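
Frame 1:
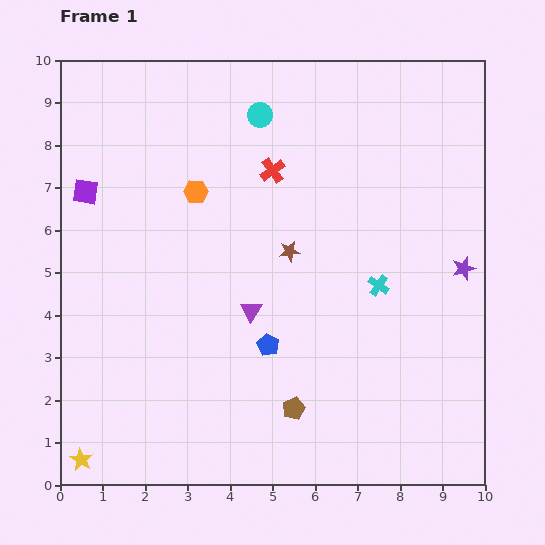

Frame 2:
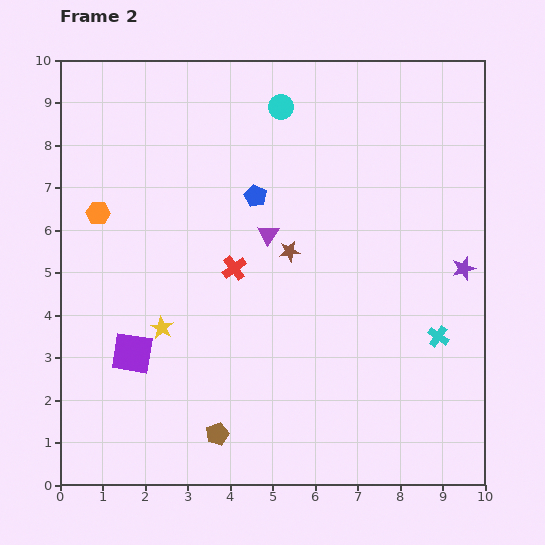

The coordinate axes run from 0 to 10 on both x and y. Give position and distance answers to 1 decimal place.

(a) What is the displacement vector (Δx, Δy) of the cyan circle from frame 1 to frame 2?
(0.5, 0.2)

The cyan circle was at (4.7, 8.7) in frame 1 and (5.2, 8.9) in frame 2.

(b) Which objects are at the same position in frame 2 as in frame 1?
the brown star, the purple star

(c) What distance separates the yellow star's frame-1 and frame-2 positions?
3.6

The yellow star moved from (0.5, 0.6) to (2.4, 3.7), a distance of √(1.9² + 3.1²) ≈ 3.6.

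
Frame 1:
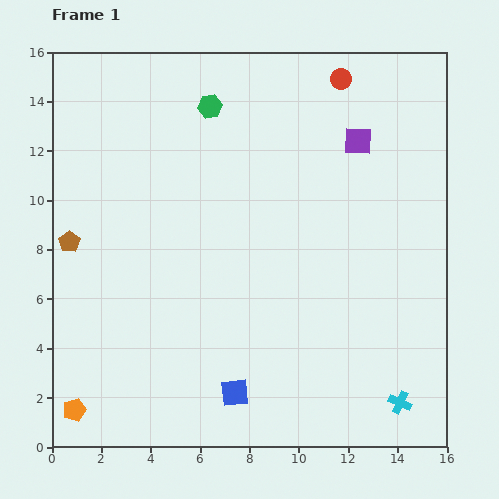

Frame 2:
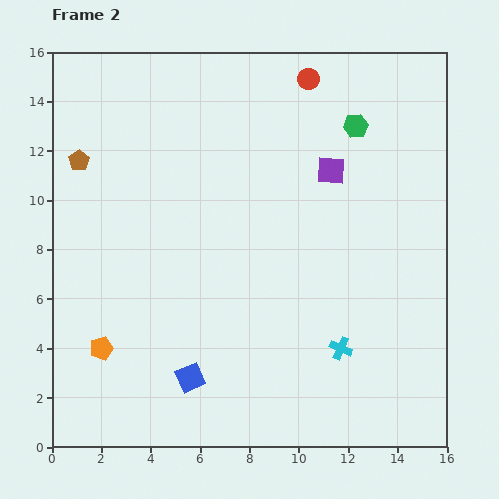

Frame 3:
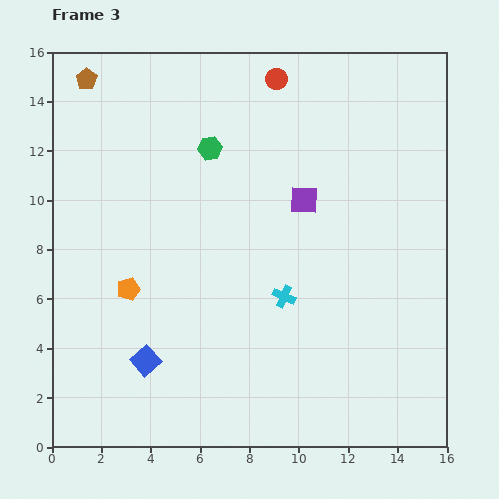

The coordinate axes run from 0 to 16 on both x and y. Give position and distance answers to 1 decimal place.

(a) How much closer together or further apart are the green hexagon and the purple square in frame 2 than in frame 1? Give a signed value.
-4.1

Distance in frame 1: 6.2. Distance in frame 2: 2.1.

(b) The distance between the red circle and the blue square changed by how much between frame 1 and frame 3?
-0.8

Distance in frame 1: 13.4. Distance in frame 3: 12.6.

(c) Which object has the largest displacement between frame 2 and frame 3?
the green hexagon

(moved 6.0; next 3.3)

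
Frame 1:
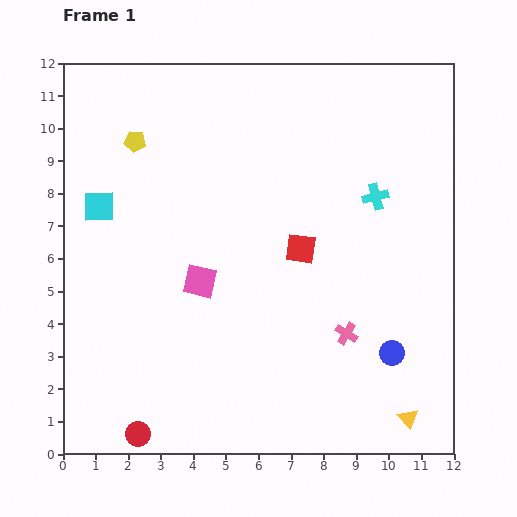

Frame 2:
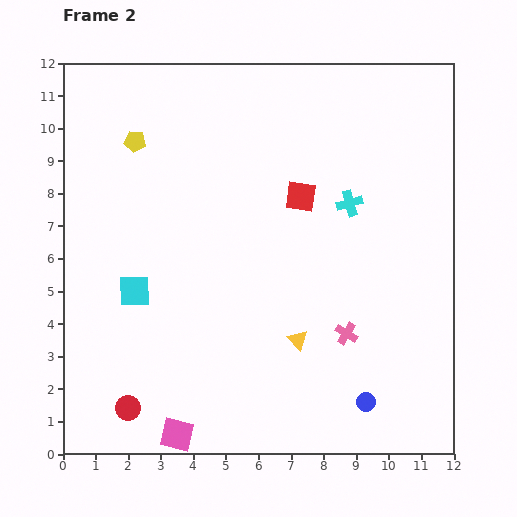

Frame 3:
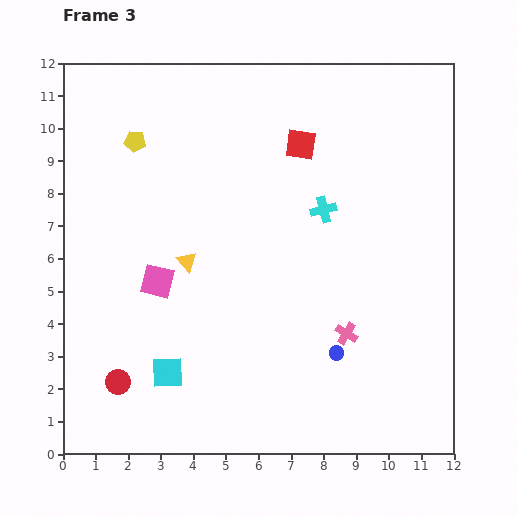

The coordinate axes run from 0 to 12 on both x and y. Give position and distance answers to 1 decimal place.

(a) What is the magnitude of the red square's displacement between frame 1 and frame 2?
1.6

The red square moved from (7.3, 6.3) to (7.3, 7.9), a distance of √(0.0² + 1.6²) ≈ 1.6.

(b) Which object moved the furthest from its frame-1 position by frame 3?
the yellow triangle

(moved 8.3; next 5.5)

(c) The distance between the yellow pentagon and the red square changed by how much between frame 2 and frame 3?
-0.3

Distance in frame 2: 5.4. Distance in frame 3: 5.1.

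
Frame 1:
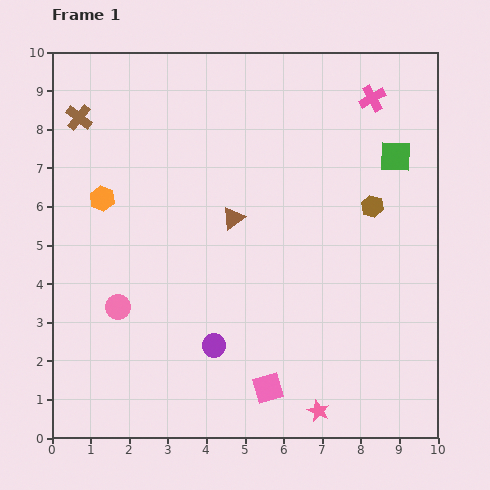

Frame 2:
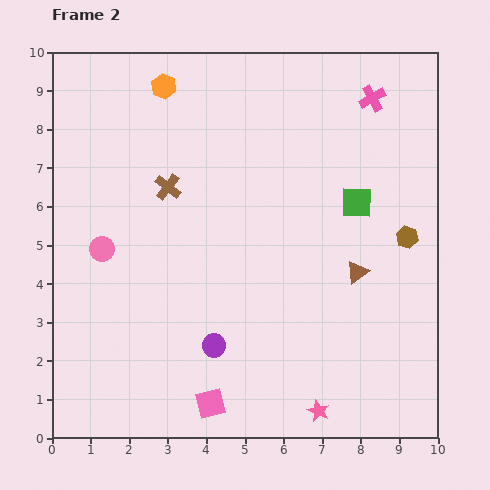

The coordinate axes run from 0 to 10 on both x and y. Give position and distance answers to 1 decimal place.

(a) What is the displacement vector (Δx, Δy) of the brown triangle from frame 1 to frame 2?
(3.2, -1.4)

The brown triangle was at (4.7, 5.7) in frame 1 and (7.9, 4.3) in frame 2.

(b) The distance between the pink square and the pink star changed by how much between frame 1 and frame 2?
+1.4

Distance in frame 1: 1.4. Distance in frame 2: 2.8.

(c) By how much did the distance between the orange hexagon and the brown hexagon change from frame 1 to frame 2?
+0.4

Distance in frame 1: 7.0. Distance in frame 2: 7.4.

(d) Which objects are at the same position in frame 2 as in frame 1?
the purple circle, the pink cross, the pink star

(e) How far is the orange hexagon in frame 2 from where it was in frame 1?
3.3

The orange hexagon moved from (1.3, 6.2) to (2.9, 9.1), a distance of √(1.6² + 2.9²) ≈ 3.3.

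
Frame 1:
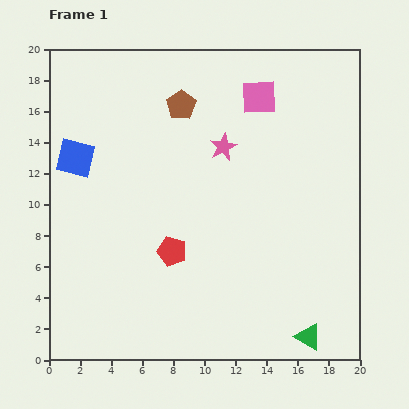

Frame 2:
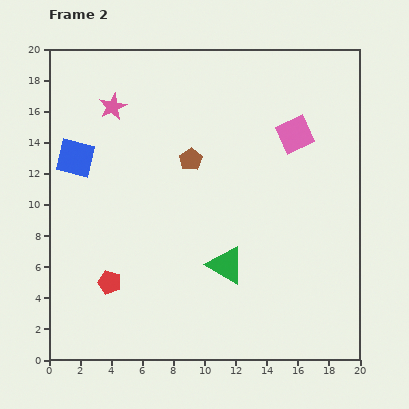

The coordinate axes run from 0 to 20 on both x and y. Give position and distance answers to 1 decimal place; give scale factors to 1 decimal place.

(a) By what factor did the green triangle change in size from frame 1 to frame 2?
1.4×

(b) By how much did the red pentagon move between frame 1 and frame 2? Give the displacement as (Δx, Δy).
(-4.0, -2.0)

The red pentagon was at (7.9, 7.0) in frame 1 and (3.9, 5.0) in frame 2.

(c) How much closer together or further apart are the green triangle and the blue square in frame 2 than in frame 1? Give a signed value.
-7.0

Distance in frame 1: 18.9. Distance in frame 2: 11.9.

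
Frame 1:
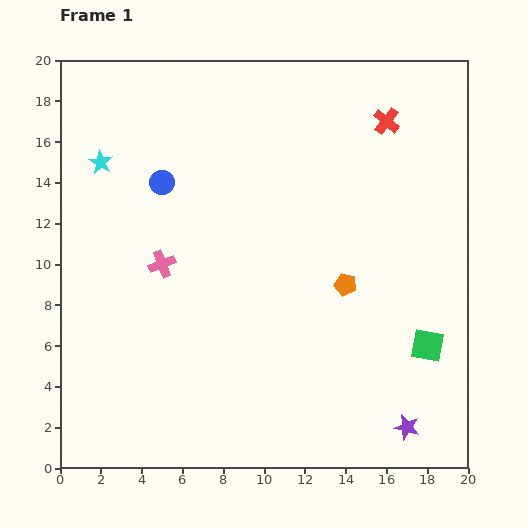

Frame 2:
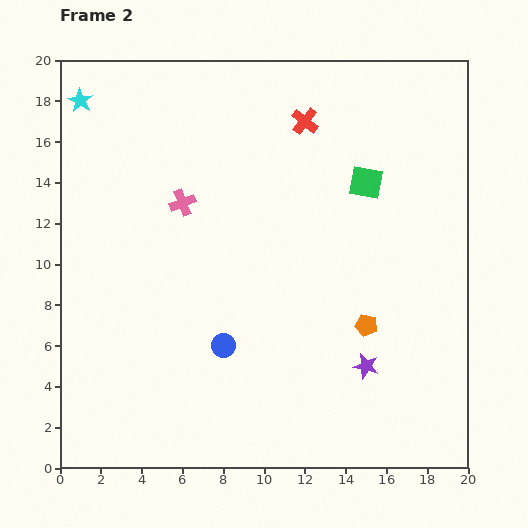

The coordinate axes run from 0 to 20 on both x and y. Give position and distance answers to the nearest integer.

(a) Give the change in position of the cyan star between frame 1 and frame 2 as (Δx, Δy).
(-1, 3)

The cyan star was at (2, 15) in frame 1 and (1, 18) in frame 2.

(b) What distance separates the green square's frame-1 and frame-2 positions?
9

The green square moved from (18, 6) to (15, 14), a distance of √(3² + 8²) ≈ 9.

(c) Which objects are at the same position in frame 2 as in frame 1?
none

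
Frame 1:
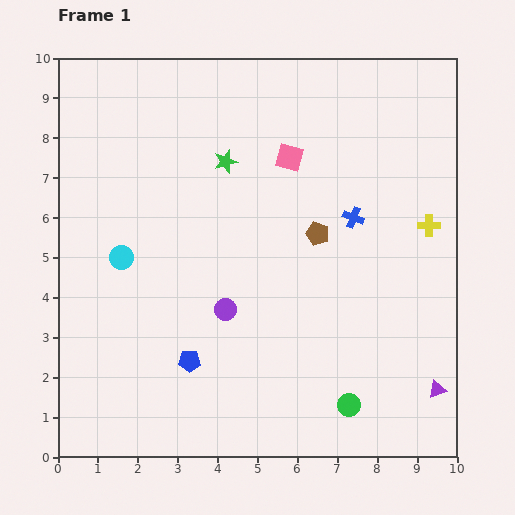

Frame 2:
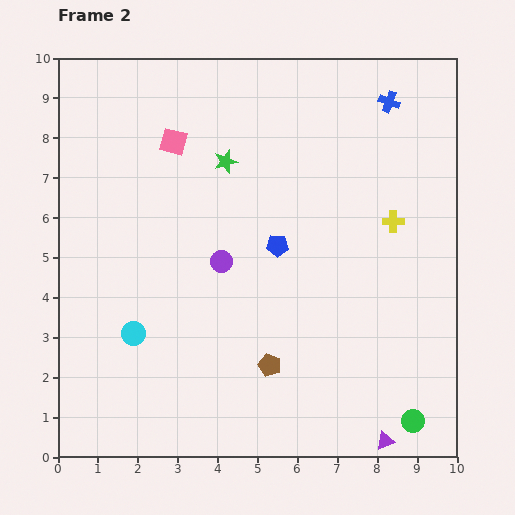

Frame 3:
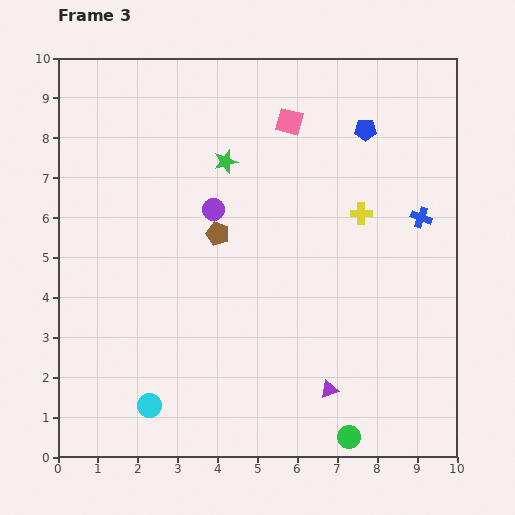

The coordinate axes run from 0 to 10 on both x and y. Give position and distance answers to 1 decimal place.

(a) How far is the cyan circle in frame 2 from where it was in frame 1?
1.9

The cyan circle moved from (1.6, 5.0) to (1.9, 3.1), a distance of √(0.3² + 1.9²) ≈ 1.9.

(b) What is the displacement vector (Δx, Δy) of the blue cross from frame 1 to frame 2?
(0.9, 2.9)

The blue cross was at (7.4, 6.0) in frame 1 and (8.3, 8.9) in frame 2.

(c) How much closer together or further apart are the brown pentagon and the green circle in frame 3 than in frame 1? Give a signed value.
+1.7

Distance in frame 1: 4.4. Distance in frame 3: 6.1.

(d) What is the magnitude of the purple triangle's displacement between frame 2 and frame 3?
1.9

The purple triangle moved from (8.2, 0.4) to (6.8, 1.7), a distance of √(1.4² + 1.3²) ≈ 1.9.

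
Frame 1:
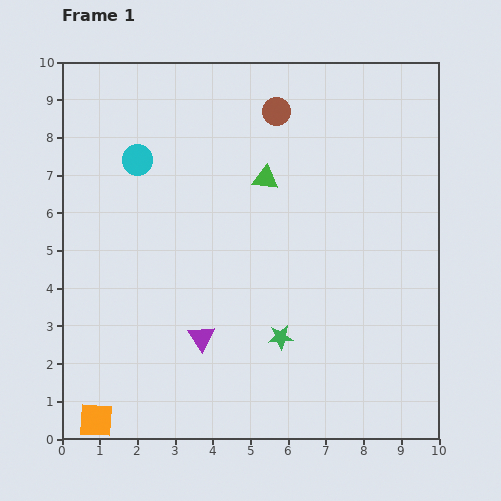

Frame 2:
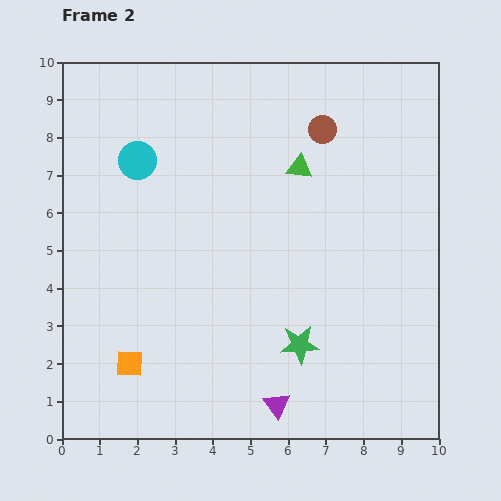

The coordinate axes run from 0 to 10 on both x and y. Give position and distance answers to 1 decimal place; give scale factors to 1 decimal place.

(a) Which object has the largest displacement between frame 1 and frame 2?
the purple triangle

(moved 2.7; next 1.7)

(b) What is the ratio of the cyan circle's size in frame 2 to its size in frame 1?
1.3×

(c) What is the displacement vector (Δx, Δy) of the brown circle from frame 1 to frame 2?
(1.2, -0.5)

The brown circle was at (5.7, 8.7) in frame 1 and (6.9, 8.2) in frame 2.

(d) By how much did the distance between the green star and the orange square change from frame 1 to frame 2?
-0.9

Distance in frame 1: 5.4. Distance in frame 2: 4.5.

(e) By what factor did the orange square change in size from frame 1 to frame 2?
0.8×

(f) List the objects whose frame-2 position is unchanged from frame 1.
the cyan circle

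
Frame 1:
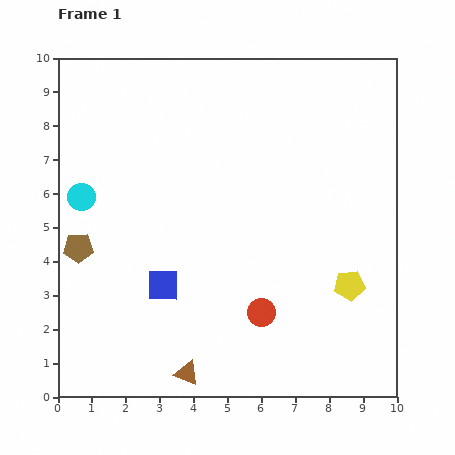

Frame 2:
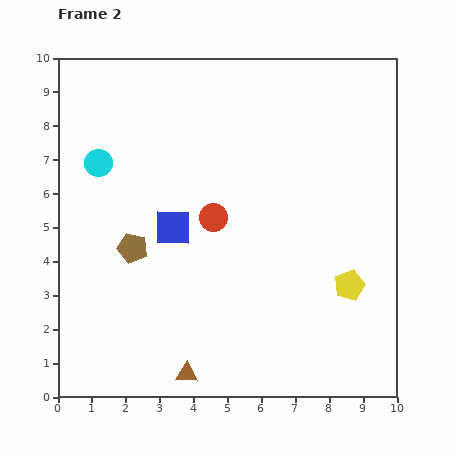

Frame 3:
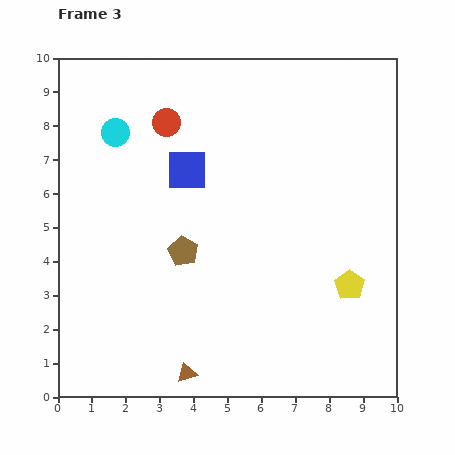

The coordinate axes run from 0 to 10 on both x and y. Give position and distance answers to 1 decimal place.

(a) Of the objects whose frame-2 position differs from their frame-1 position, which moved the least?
the cyan circle

(moved 1.1)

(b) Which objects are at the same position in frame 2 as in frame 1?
the yellow pentagon, the brown triangle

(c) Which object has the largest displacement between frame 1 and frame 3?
the red circle

(moved 6.3; next 3.5)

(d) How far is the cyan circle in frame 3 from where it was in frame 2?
1.0

The cyan circle moved from (1.2, 6.9) to (1.7, 7.8), a distance of √(0.5² + 0.9²) ≈ 1.0.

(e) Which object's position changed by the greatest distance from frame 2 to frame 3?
the red circle

(moved 3.1; next 1.7)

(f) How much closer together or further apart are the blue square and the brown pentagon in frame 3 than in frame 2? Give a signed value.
+1.1

Distance in frame 2: 1.3. Distance in frame 3: 2.4.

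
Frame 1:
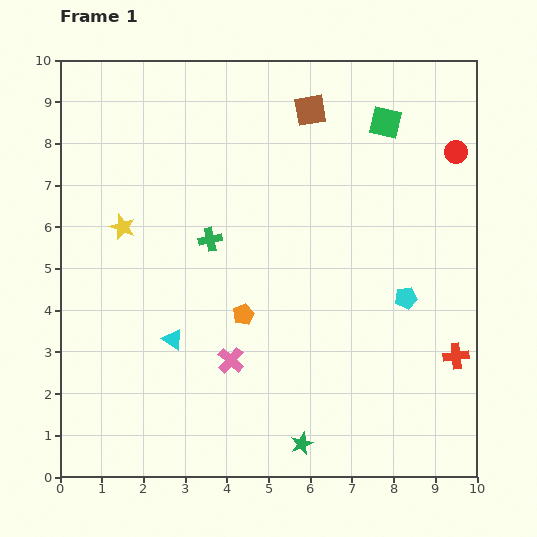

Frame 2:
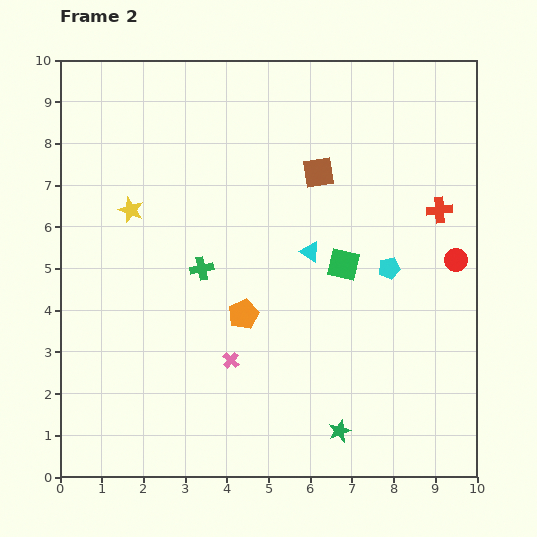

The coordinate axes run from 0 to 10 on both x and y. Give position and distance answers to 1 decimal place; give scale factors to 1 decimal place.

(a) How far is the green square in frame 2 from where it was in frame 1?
3.5

The green square moved from (7.8, 8.5) to (6.8, 5.1), a distance of √(1.0² + 3.4²) ≈ 3.5.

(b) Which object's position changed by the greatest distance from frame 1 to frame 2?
the cyan triangle

(moved 3.9; next 3.5)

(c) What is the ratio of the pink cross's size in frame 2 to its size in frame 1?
0.6×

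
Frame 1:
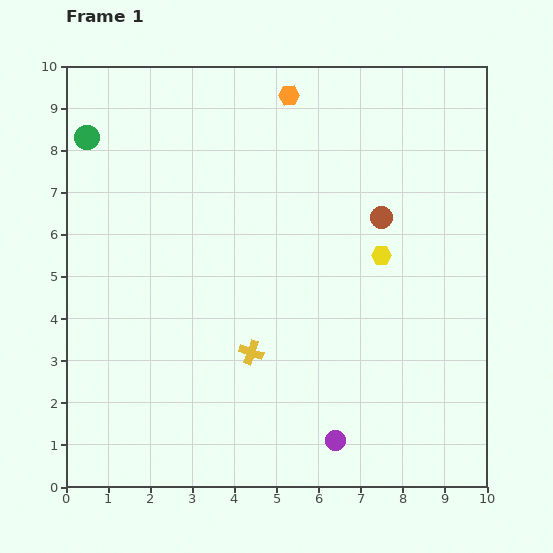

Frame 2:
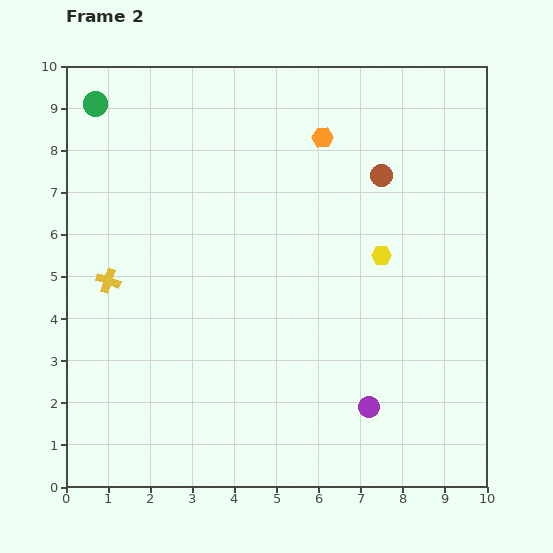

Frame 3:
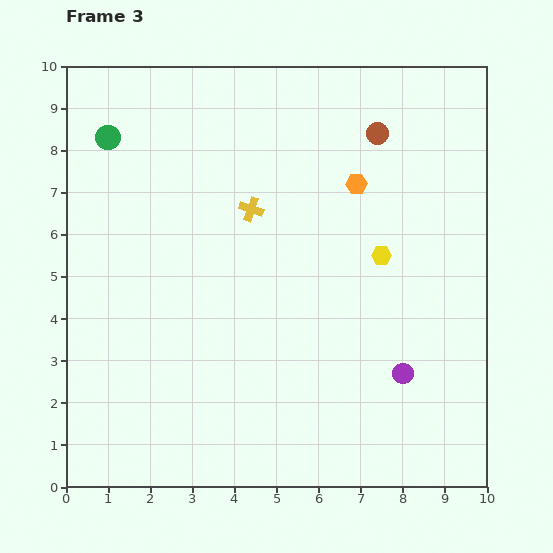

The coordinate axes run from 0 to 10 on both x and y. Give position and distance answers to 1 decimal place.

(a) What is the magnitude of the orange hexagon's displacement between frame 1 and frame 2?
1.3

The orange hexagon moved from (5.3, 9.3) to (6.1, 8.3), a distance of √(0.8² + 1.0²) ≈ 1.3.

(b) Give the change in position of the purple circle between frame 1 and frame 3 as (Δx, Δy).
(1.6, 1.6)

The purple circle was at (6.4, 1.1) in frame 1 and (8.0, 2.7) in frame 3.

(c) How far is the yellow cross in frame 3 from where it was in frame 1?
3.4

The yellow cross moved from (4.4, 3.2) to (4.4, 6.6), a distance of √(0.0² + 3.4²) ≈ 3.4.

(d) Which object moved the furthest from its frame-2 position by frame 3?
the yellow cross

(moved 3.8; next 1.4)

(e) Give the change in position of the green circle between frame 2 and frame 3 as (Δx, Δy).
(0.3, -0.8)

The green circle was at (0.7, 9.1) in frame 2 and (1.0, 8.3) in frame 3.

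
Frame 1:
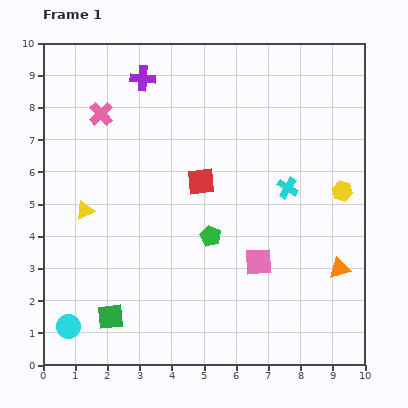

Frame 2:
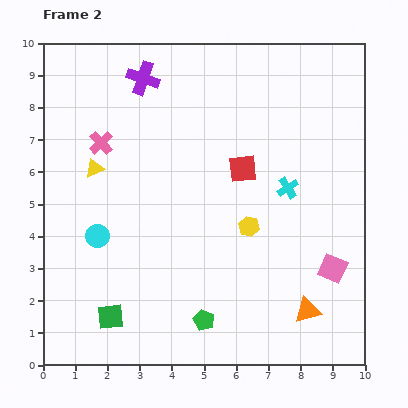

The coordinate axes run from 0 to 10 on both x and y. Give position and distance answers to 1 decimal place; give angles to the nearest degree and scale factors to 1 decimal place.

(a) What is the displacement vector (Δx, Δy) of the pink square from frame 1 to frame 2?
(2.3, -0.2)

The pink square was at (6.7, 3.2) in frame 1 and (9.0, 3.0) in frame 2.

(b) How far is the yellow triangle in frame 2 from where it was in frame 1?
1.3

The yellow triangle moved from (1.3, 4.8) to (1.6, 6.1), a distance of √(0.3² + 1.3²) ≈ 1.3.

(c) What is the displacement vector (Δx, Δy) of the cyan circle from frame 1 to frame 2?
(0.9, 2.8)

The cyan circle was at (0.8, 1.2) in frame 1 and (1.7, 4.0) in frame 2.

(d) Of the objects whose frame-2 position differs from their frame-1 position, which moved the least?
the pink cross

(moved 0.9)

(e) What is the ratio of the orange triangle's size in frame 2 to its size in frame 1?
1.3×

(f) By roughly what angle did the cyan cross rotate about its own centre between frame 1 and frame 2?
25° clockwise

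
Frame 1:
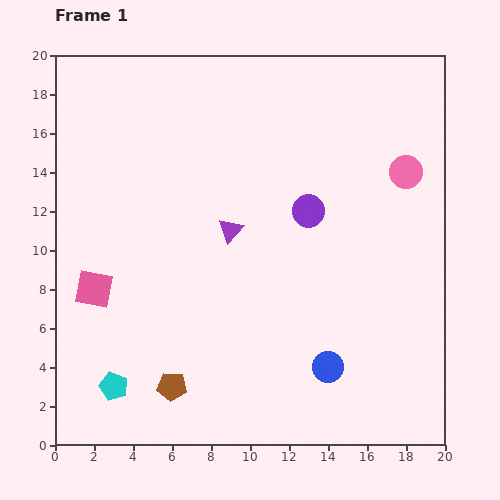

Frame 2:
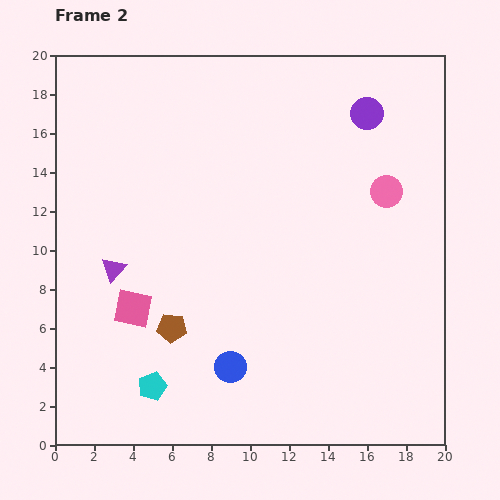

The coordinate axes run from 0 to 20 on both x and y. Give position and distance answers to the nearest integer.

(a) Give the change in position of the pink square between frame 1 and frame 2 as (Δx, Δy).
(2, -1)

The pink square was at (2, 8) in frame 1 and (4, 7) in frame 2.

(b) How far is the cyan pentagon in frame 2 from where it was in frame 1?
2

The cyan pentagon moved from (3, 3) to (5, 3), a distance of √(2² + 0²) ≈ 2.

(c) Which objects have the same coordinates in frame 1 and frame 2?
none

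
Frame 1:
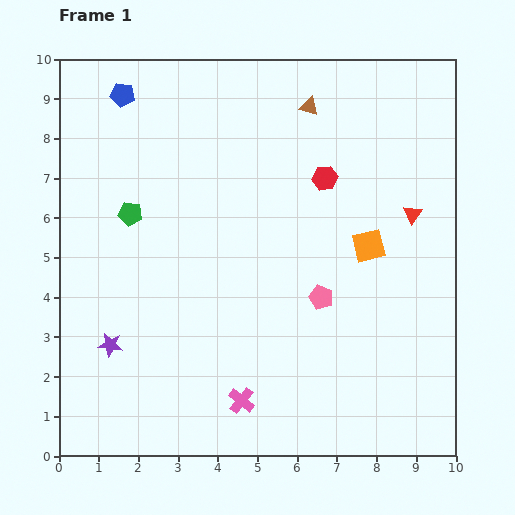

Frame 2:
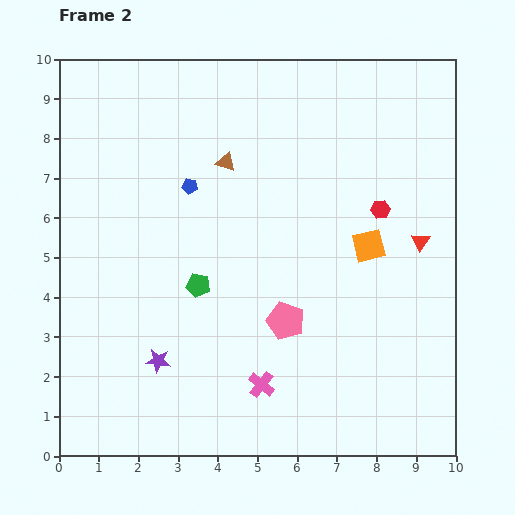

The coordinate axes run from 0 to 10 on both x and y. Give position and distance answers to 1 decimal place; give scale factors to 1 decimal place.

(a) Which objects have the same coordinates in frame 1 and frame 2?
the orange square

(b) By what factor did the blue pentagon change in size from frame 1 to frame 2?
0.6×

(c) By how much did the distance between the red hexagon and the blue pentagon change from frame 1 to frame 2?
-0.7

Distance in frame 1: 5.5. Distance in frame 2: 4.8.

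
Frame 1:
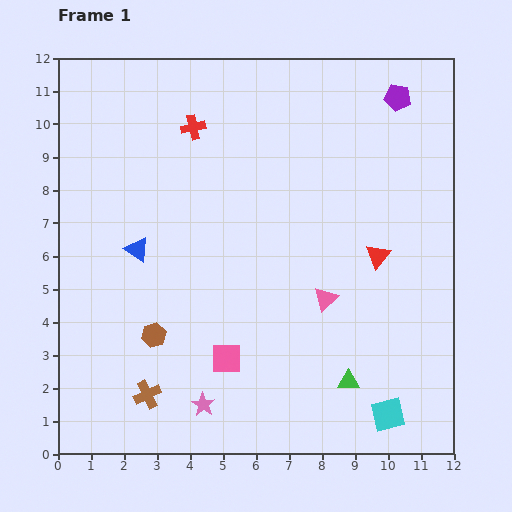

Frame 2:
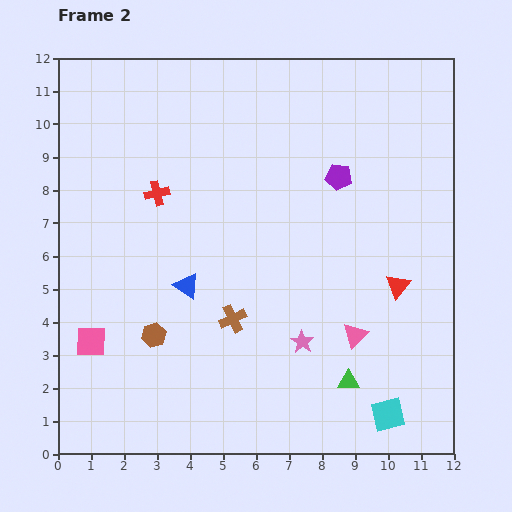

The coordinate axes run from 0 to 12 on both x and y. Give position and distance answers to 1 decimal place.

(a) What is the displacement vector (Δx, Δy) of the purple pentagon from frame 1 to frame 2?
(-1.8, -2.4)

The purple pentagon was at (10.3, 10.8) in frame 1 and (8.5, 8.4) in frame 2.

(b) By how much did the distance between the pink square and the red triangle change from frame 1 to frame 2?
+4.0

Distance in frame 1: 5.5. Distance in frame 2: 9.5.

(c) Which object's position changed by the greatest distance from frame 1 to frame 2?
the pink square

(moved 4.1; next 3.6)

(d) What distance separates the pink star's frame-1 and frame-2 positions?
3.6

The pink star moved from (4.4, 1.5) to (7.4, 3.4), a distance of √(3.0² + 1.9²) ≈ 3.6.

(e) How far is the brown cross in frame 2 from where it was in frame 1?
3.5

The brown cross moved from (2.7, 1.8) to (5.3, 4.1), a distance of √(2.6² + 2.3²) ≈ 3.5.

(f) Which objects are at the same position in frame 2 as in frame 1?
the brown hexagon, the cyan square, the green triangle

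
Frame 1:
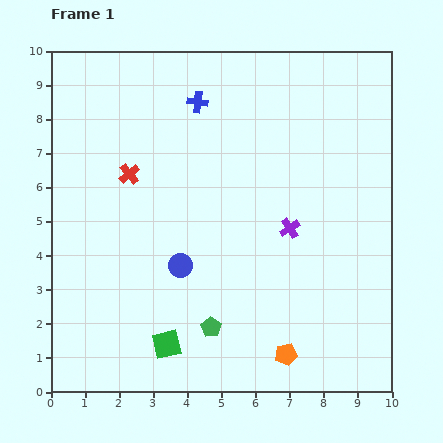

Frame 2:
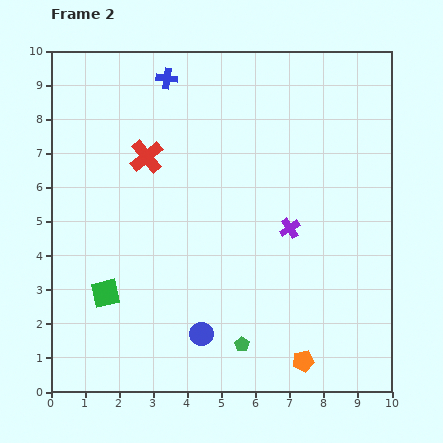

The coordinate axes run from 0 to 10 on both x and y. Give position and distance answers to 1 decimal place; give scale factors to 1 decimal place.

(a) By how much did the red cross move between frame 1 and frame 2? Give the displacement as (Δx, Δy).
(0.5, 0.5)

The red cross was at (2.3, 6.4) in frame 1 and (2.8, 6.9) in frame 2.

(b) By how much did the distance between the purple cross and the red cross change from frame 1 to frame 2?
-0.3

Distance in frame 1: 5.0. Distance in frame 2: 4.7.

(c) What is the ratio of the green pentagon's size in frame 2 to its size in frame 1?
0.7×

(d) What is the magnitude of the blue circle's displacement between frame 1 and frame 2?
2.1

The blue circle moved from (3.8, 3.7) to (4.4, 1.7), a distance of √(0.6² + 2.0²) ≈ 2.1.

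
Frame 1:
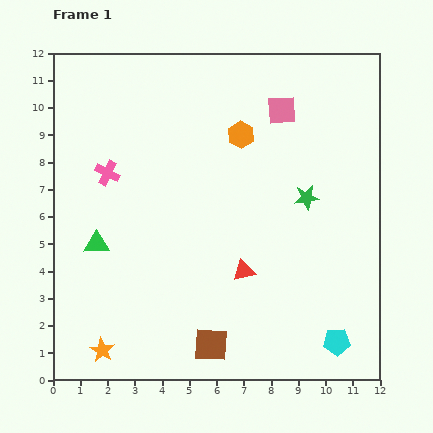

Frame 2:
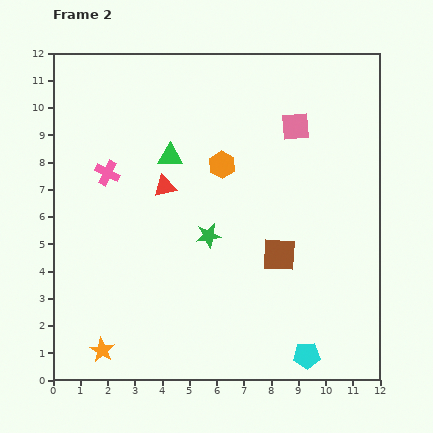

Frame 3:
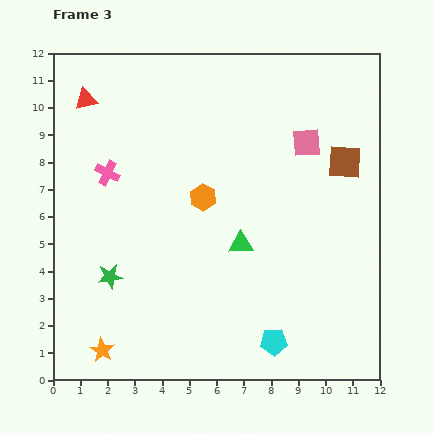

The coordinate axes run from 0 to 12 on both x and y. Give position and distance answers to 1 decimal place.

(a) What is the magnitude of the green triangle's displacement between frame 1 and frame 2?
4.2

The green triangle moved from (1.6, 5.0) to (4.3, 8.2), a distance of √(2.7² + 3.2²) ≈ 4.2.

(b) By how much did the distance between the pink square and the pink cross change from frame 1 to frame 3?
+0.6

Distance in frame 1: 6.8. Distance in frame 3: 7.4.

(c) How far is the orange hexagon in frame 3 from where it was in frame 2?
1.4

The orange hexagon moved from (6.2, 7.9) to (5.5, 6.7), a distance of √(0.7² + 1.2²) ≈ 1.4.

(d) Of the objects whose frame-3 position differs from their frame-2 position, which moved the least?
the pink square

(moved 0.7)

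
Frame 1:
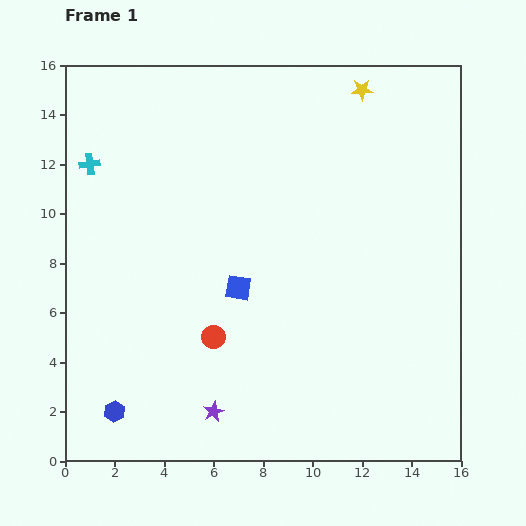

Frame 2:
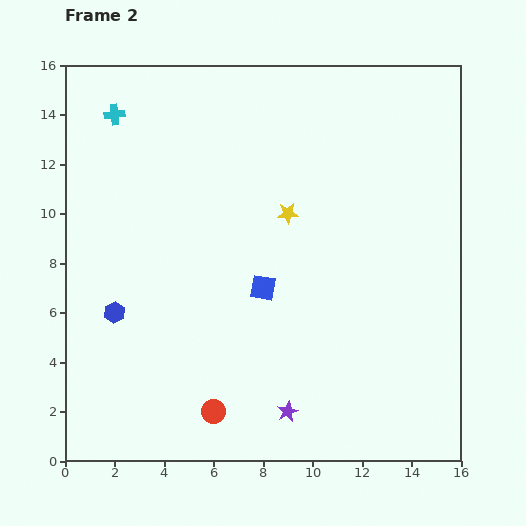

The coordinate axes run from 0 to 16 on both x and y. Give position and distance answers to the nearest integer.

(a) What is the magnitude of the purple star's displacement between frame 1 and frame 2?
3

The purple star moved from (6, 2) to (9, 2), a distance of √(3² + 0²) ≈ 3.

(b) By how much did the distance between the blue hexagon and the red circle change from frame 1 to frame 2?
+1

Distance in frame 1: 5. Distance in frame 2: 6.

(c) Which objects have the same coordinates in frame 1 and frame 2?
none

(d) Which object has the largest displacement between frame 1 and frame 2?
the yellow star

(moved 6; next 4)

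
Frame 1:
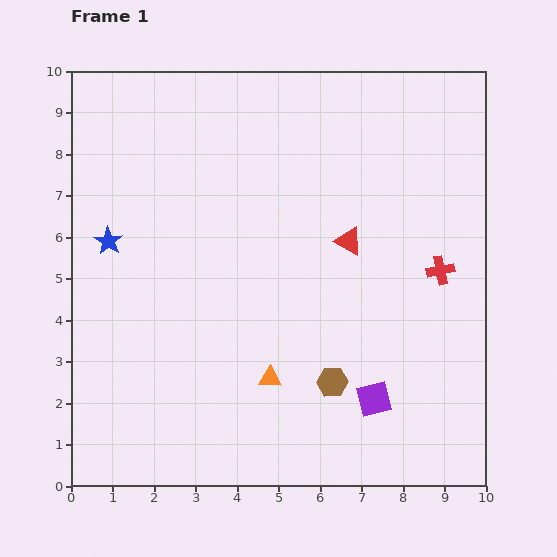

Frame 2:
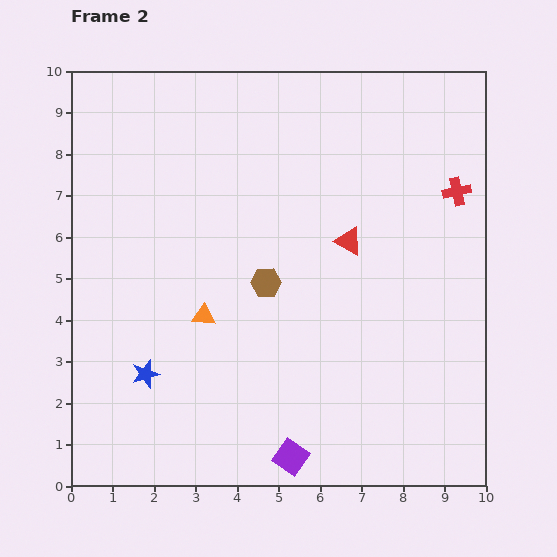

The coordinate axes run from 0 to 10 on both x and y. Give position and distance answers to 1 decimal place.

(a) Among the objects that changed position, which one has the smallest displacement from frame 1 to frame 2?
the red cross

(moved 1.9)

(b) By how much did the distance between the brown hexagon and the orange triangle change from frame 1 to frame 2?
+0.2

Distance in frame 1: 1.5. Distance in frame 2: 1.7.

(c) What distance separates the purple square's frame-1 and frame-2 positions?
2.4

The purple square moved from (7.3, 2.1) to (5.3, 0.7), a distance of √(2.0² + 1.4²) ≈ 2.4.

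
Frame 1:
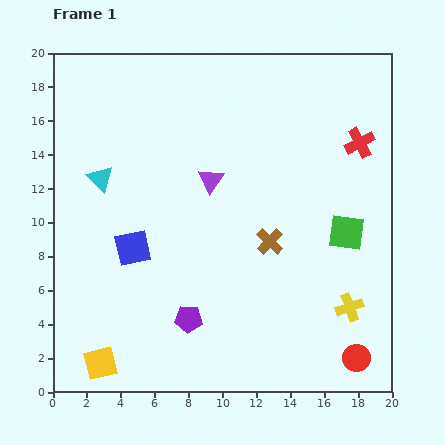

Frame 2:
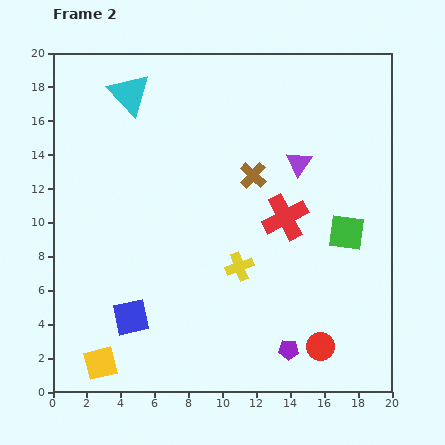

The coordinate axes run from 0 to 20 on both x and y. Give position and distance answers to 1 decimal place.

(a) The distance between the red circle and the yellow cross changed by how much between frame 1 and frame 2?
+3.7

Distance in frame 1: 3.0. Distance in frame 2: 6.7.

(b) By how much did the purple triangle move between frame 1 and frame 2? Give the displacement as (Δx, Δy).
(5.2, 1.0)

The purple triangle was at (9.3, 12.5) in frame 1 and (14.5, 13.5) in frame 2.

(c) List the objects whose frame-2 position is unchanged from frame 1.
the yellow square, the green square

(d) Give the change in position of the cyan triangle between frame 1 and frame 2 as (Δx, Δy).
(1.7, 5.0)

The cyan triangle was at (2.8, 12.6) in frame 1 and (4.5, 17.6) in frame 2.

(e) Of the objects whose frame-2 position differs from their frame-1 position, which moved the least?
the red circle

(moved 2.2)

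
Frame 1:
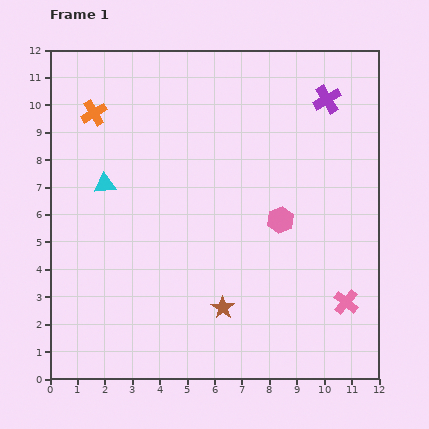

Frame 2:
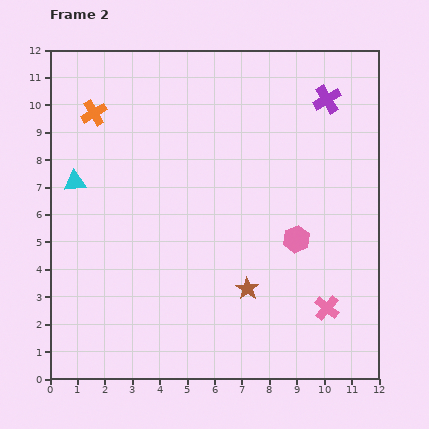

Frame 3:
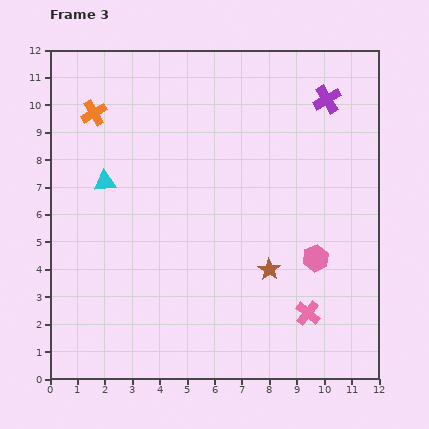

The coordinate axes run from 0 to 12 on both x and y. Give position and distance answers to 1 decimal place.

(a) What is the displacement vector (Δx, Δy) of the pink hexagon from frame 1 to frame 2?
(0.6, -0.7)

The pink hexagon was at (8.4, 5.8) in frame 1 and (9.0, 5.1) in frame 2.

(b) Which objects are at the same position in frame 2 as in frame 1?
the orange cross, the purple cross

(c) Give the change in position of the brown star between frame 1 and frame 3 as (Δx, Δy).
(1.7, 1.4)

The brown star was at (6.3, 2.6) in frame 1 and (8.0, 4.0) in frame 3.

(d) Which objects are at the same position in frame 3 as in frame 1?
the orange cross, the purple cross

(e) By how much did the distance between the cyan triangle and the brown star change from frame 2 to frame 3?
-0.6

Distance in frame 2: 7.4. Distance in frame 3: 6.8.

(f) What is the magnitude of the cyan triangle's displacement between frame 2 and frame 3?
1.1

The cyan triangle moved from (0.9, 7.2) to (2.0, 7.2), a distance of √(1.1² + 0.0²) ≈ 1.1.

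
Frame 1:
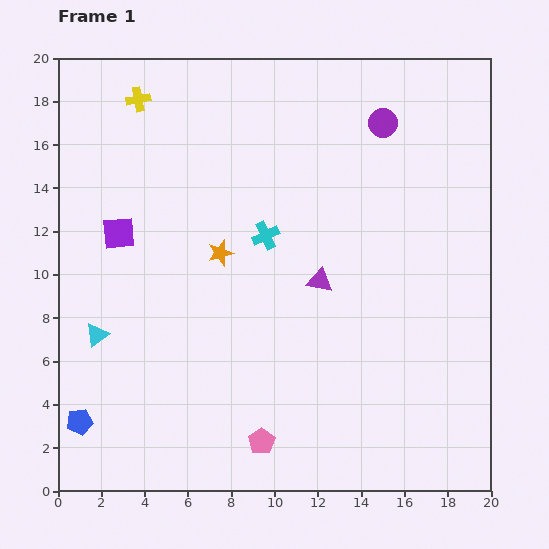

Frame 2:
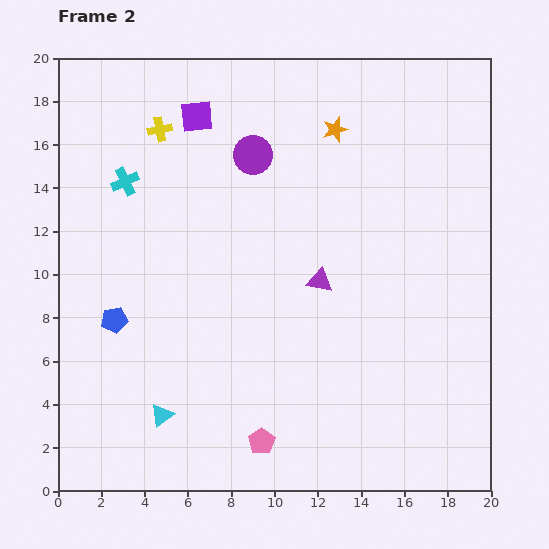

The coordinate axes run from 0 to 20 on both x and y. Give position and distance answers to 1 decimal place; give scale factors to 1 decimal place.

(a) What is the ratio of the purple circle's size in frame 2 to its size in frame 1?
1.4×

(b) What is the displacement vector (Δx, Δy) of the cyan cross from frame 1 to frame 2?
(-6.5, 2.5)

The cyan cross was at (9.6, 11.8) in frame 1 and (3.1, 14.3) in frame 2.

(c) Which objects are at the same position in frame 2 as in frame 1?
the purple triangle, the pink pentagon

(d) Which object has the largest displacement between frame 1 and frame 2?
the orange star

(moved 7.8; next 7.0)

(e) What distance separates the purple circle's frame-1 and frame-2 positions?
6.2

The purple circle moved from (15.0, 17.0) to (9.0, 15.5), a distance of √(6.0² + 1.5²) ≈ 6.2.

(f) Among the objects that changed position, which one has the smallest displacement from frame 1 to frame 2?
the yellow cross

(moved 1.7)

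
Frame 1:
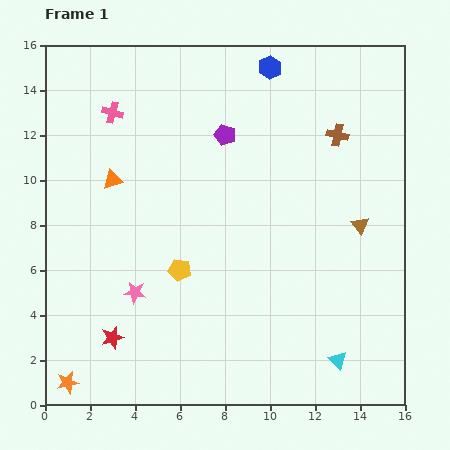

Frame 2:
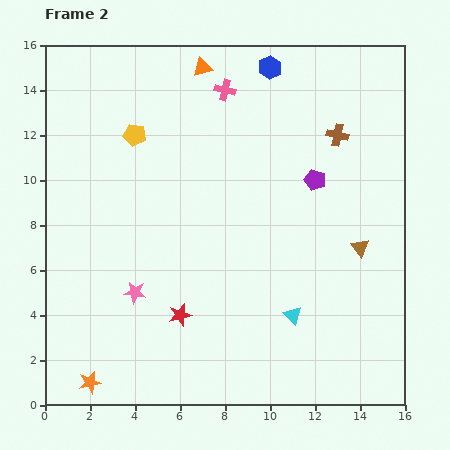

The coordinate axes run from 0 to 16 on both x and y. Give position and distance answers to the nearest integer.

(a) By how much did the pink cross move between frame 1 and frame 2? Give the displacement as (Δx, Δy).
(5, 1)

The pink cross was at (3, 13) in frame 1 and (8, 14) in frame 2.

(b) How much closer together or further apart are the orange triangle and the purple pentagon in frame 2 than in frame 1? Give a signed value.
+2

Distance in frame 1: 5. Distance in frame 2: 7.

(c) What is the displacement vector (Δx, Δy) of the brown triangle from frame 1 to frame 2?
(0, -1)

The brown triangle was at (14, 8) in frame 1 and (14, 7) in frame 2.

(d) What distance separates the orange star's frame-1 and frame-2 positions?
1

The orange star moved from (1, 1) to (2, 1), a distance of √(1² + 0²) ≈ 1.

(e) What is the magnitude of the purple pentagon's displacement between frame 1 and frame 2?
4

The purple pentagon moved from (8, 12) to (12, 10), a distance of √(4² + 2²) ≈ 4.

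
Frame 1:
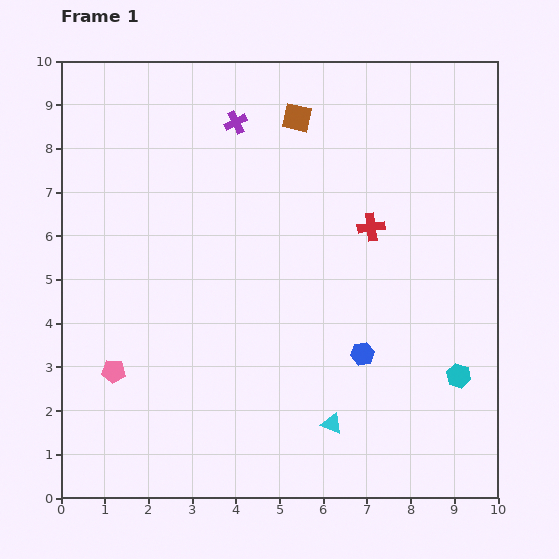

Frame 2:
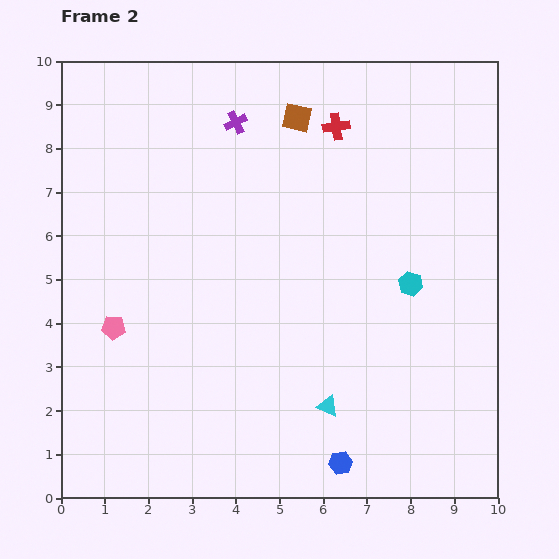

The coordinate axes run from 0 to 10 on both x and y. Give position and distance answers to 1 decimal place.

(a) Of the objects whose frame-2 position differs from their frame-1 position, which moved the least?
the cyan triangle

(moved 0.4)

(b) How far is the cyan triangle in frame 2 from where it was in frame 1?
0.4

The cyan triangle moved from (6.2, 1.7) to (6.1, 2.1), a distance of √(0.1² + 0.4²) ≈ 0.4.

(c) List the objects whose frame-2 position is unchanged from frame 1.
the purple cross, the brown square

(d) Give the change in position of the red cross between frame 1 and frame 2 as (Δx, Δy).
(-0.8, 2.3)

The red cross was at (7.1, 6.2) in frame 1 and (6.3, 8.5) in frame 2.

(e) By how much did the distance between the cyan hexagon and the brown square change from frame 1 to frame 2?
-2.4

Distance in frame 1: 7.0. Distance in frame 2: 4.6.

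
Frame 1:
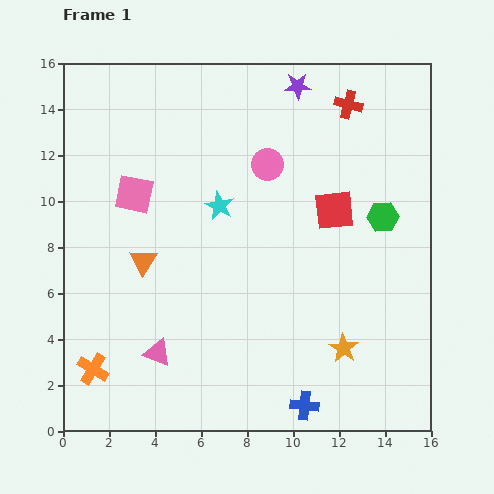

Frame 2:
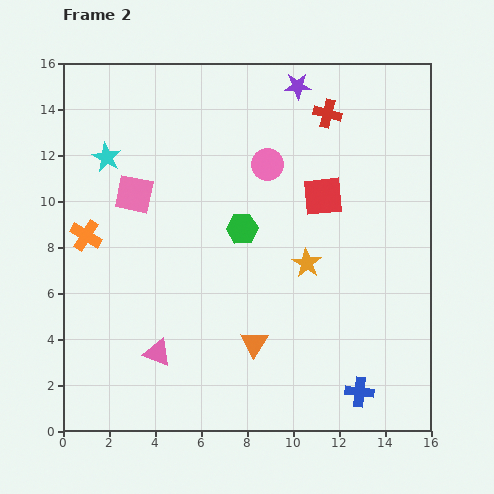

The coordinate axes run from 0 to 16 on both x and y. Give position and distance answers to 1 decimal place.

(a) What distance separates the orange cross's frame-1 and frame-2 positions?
5.8

The orange cross moved from (1.3, 2.7) to (1.0, 8.5), a distance of √(0.3² + 5.8²) ≈ 5.8.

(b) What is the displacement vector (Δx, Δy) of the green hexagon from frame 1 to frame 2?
(-6.1, -0.5)

The green hexagon was at (13.9, 9.3) in frame 1 and (7.8, 8.8) in frame 2.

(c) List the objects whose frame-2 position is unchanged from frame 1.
the pink circle, the purple star, the pink square, the pink triangle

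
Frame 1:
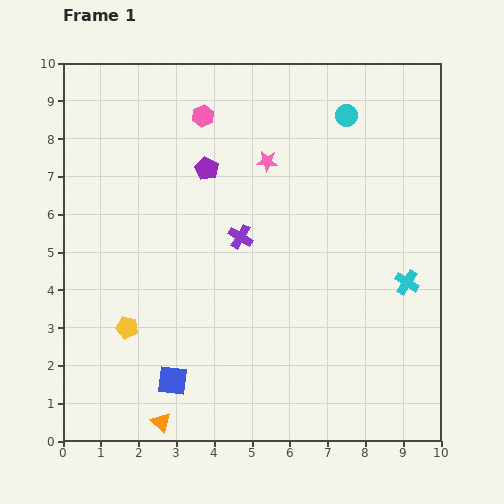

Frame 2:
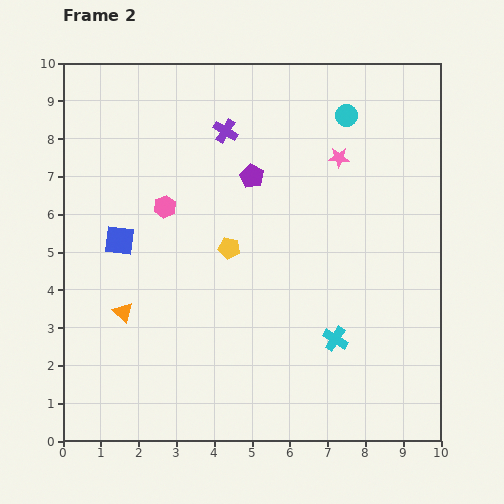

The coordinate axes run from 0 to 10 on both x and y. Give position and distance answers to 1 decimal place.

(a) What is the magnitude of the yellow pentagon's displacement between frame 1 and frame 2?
3.4

The yellow pentagon moved from (1.7, 3.0) to (4.4, 5.1), a distance of √(2.7² + 2.1²) ≈ 3.4.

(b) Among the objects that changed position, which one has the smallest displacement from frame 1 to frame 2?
the purple pentagon

(moved 1.2)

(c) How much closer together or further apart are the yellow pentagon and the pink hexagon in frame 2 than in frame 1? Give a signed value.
-3.9

Distance in frame 1: 5.9. Distance in frame 2: 2.0.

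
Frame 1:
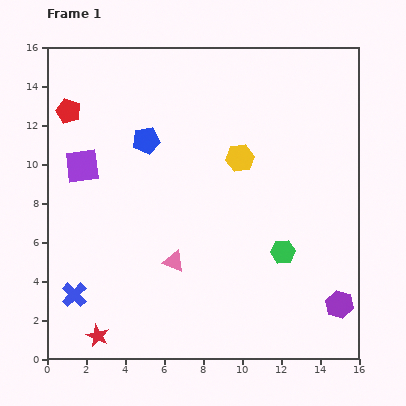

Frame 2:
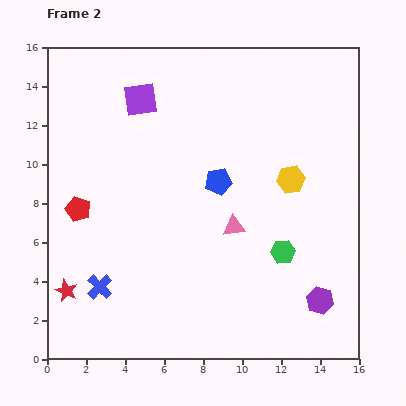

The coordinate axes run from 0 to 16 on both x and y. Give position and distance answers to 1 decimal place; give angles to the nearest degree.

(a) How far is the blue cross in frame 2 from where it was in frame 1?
1.4

The blue cross moved from (1.4, 3.3) to (2.7, 3.7), a distance of √(1.3² + 0.4²) ≈ 1.4.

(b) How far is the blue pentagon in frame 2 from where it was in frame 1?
4.3

The blue pentagon moved from (5.1, 11.2) to (8.8, 9.1), a distance of √(3.7² + 2.1²) ≈ 4.3.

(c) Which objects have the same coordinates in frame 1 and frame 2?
the green hexagon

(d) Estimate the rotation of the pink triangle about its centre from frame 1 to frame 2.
27° counter-clockwise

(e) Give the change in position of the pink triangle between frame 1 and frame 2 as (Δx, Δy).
(3.1, 1.8)

The pink triangle was at (6.5, 5.0) in frame 1 and (9.6, 6.8) in frame 2.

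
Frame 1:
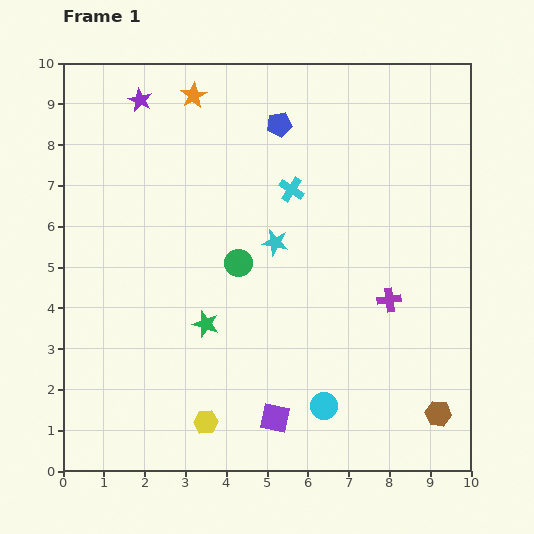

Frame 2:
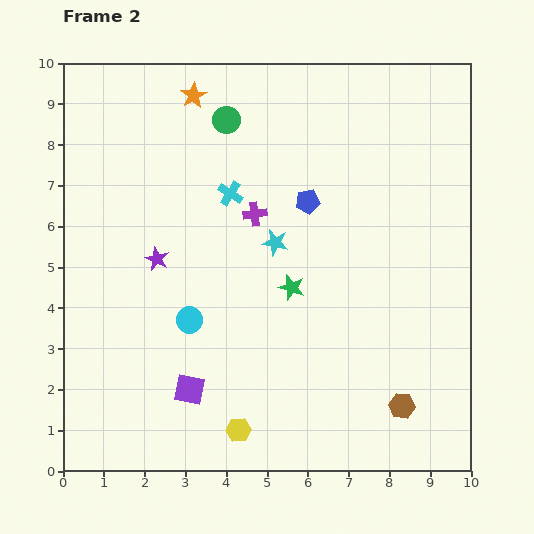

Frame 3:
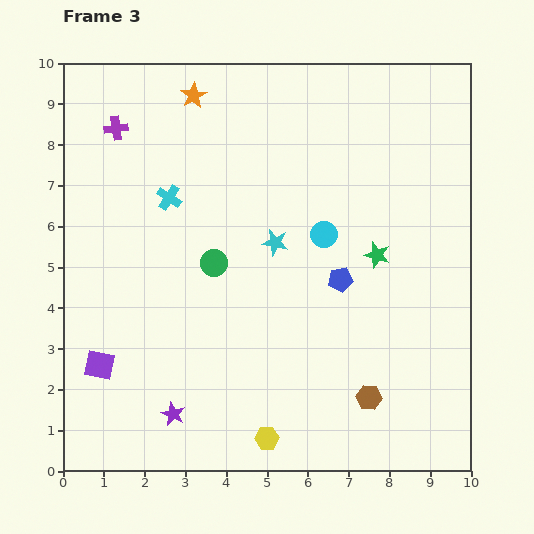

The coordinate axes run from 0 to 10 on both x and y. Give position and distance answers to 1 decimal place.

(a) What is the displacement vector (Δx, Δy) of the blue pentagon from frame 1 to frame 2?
(0.7, -1.9)

The blue pentagon was at (5.3, 8.5) in frame 1 and (6.0, 6.6) in frame 2.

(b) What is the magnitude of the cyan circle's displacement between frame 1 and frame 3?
4.2

The cyan circle moved from (6.4, 1.6) to (6.4, 5.8), a distance of √(0.0² + 4.2²) ≈ 4.2.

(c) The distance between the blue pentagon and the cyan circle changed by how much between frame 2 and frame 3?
-2.9

Distance in frame 2: 4.1. Distance in frame 3: 1.2.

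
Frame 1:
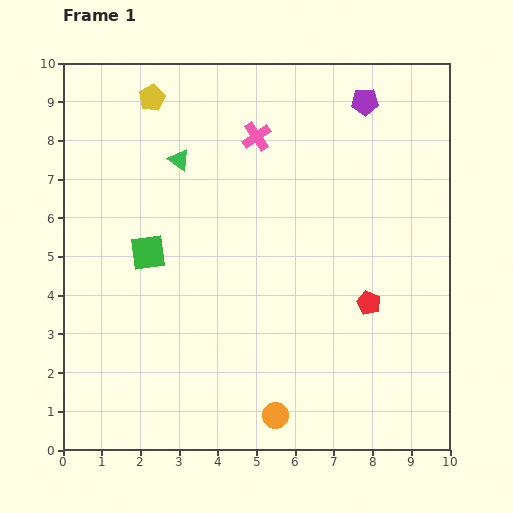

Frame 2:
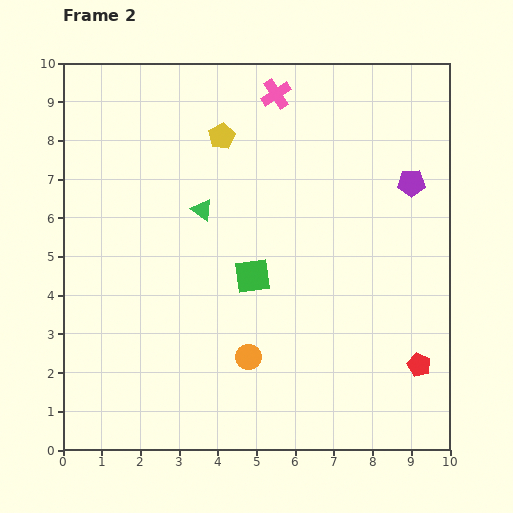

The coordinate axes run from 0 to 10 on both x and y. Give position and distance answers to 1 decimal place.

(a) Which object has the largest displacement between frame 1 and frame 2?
the green square

(moved 2.8; next 2.4)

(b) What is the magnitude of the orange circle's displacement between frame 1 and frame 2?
1.7

The orange circle moved from (5.5, 0.9) to (4.8, 2.4), a distance of √(0.7² + 1.5²) ≈ 1.7.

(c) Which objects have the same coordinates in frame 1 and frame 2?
none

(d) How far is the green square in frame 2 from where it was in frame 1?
2.8

The green square moved from (2.2, 5.1) to (4.9, 4.5), a distance of √(2.7² + 0.6²) ≈ 2.8.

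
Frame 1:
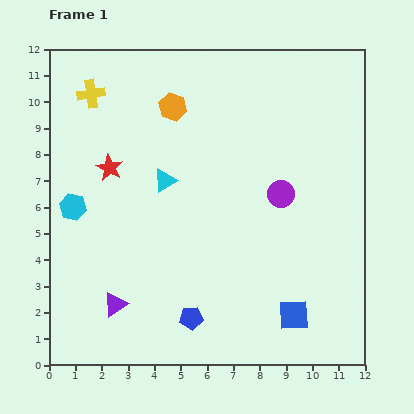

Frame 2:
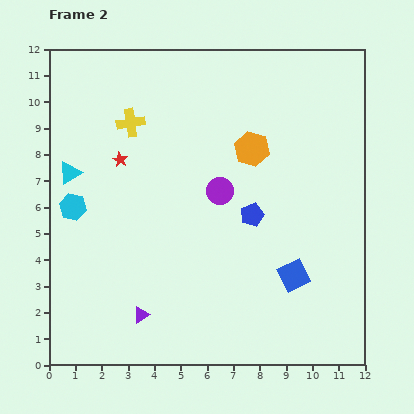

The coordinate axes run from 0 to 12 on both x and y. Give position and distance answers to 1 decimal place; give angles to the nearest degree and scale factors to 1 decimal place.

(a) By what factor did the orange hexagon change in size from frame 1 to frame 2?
1.3×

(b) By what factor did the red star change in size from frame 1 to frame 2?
0.6×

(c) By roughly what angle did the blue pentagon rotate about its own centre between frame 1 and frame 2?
16° counter-clockwise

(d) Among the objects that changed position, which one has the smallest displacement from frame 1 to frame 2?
the red star

(moved 0.5)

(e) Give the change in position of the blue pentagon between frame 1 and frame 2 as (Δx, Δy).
(2.3, 3.9)

The blue pentagon was at (5.4, 1.8) in frame 1 and (7.7, 5.7) in frame 2.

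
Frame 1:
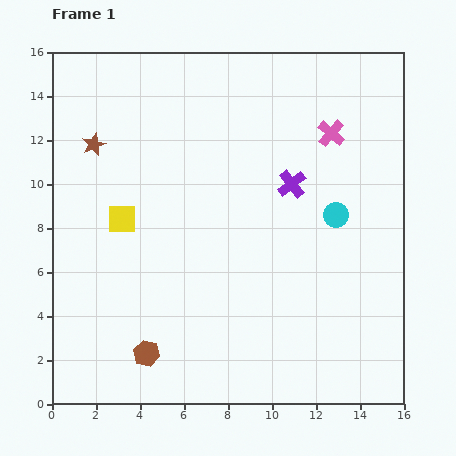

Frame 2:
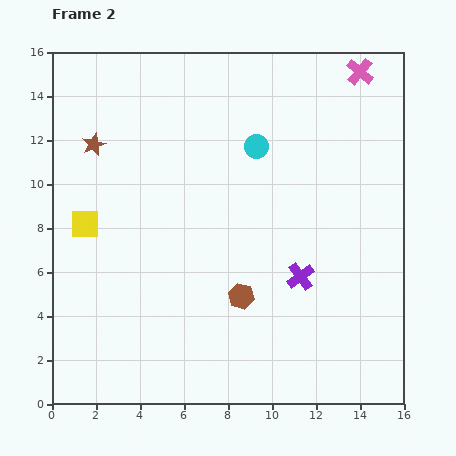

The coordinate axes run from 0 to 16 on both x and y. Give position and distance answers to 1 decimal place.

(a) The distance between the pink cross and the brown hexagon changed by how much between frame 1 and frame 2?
-1.6

Distance in frame 1: 13.1. Distance in frame 2: 11.5.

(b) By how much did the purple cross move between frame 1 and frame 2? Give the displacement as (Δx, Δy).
(0.4, -4.2)

The purple cross was at (10.9, 10.0) in frame 1 and (11.3, 5.8) in frame 2.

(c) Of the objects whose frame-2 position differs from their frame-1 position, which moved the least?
the yellow square

(moved 1.7)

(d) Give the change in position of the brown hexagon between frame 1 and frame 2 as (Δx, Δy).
(4.3, 2.6)

The brown hexagon was at (4.3, 2.3) in frame 1 and (8.6, 4.9) in frame 2.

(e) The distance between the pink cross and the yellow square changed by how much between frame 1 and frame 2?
+4.0

Distance in frame 1: 10.3. Distance in frame 2: 14.3.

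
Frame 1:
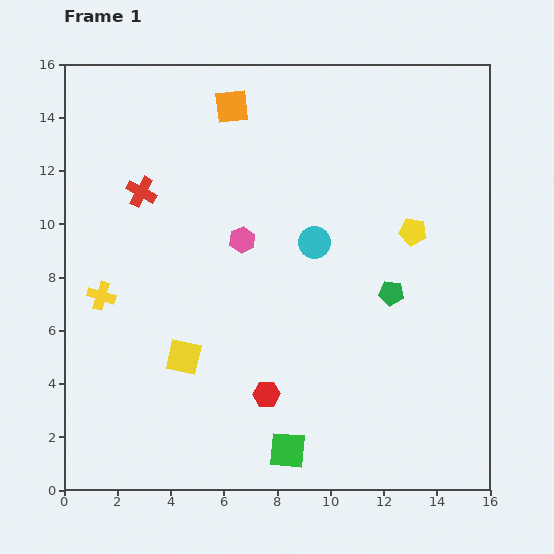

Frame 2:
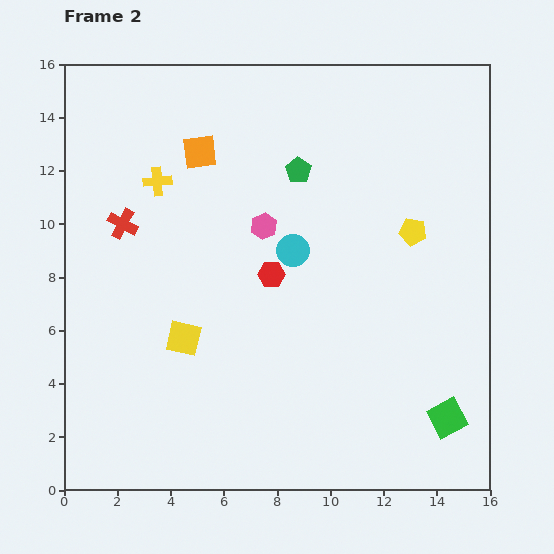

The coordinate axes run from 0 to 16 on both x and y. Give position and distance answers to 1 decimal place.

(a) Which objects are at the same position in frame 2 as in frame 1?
the yellow pentagon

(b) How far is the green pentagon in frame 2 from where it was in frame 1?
5.8

The green pentagon moved from (12.3, 7.4) to (8.8, 12.0), a distance of √(3.5² + 4.6²) ≈ 5.8.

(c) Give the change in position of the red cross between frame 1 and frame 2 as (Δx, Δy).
(-0.7, -1.2)

The red cross was at (2.9, 11.2) in frame 1 and (2.2, 10.0) in frame 2.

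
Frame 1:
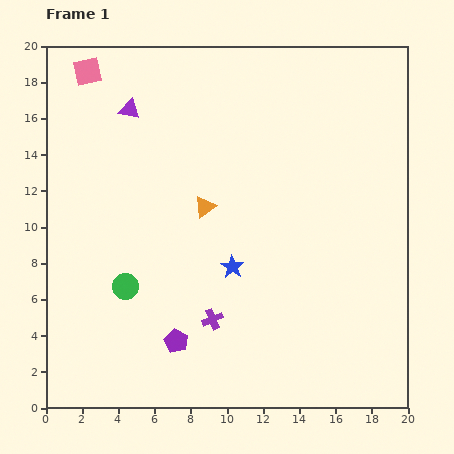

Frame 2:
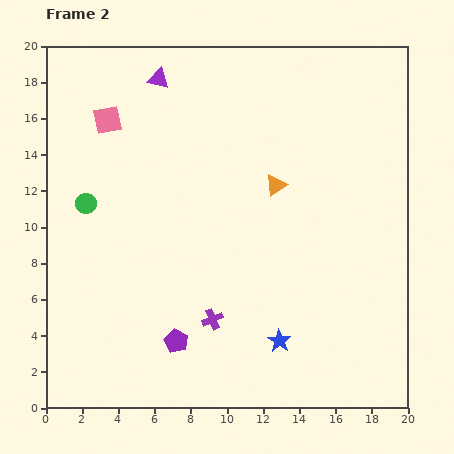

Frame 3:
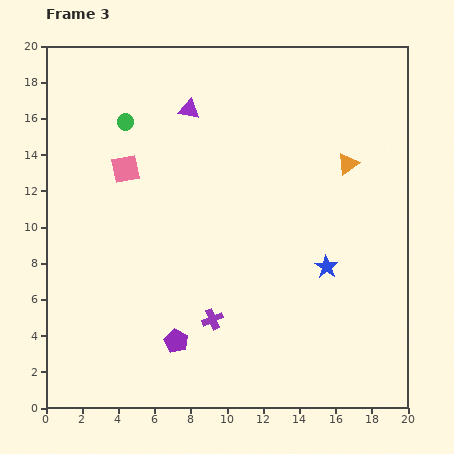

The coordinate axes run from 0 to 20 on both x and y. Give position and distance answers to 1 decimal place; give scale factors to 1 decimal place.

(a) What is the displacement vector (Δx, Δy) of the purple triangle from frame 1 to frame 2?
(1.6, 1.7)

The purple triangle was at (4.6, 16.5) in frame 1 and (6.2, 18.2) in frame 2.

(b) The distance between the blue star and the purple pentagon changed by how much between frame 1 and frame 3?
+4.2

Distance in frame 1: 5.1. Distance in frame 3: 9.3.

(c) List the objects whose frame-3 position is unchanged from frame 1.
the purple cross, the purple pentagon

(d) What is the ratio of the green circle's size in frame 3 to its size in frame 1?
0.6×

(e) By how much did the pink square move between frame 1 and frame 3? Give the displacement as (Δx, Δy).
(2.1, -5.4)

The pink square was at (2.3, 18.6) in frame 1 and (4.4, 13.2) in frame 3.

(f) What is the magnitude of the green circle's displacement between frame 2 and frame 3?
5.0

The green circle moved from (2.2, 11.3) to (4.4, 15.8), a distance of √(2.2² + 4.5²) ≈ 5.0.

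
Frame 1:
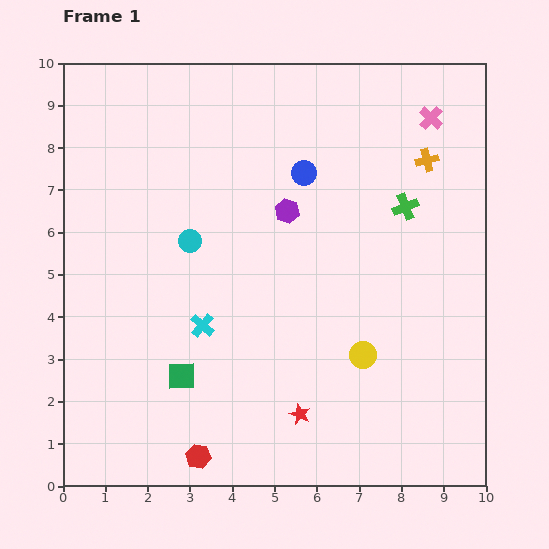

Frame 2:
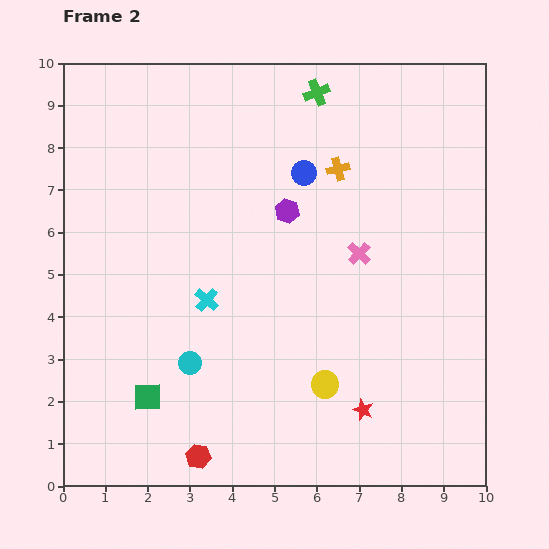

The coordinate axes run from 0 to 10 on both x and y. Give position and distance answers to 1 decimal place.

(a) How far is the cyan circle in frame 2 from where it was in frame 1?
2.9

The cyan circle moved from (3.0, 5.8) to (3.0, 2.9), a distance of √(0.0² + 2.9²) ≈ 2.9.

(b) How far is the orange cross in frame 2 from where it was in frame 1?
2.1

The orange cross moved from (8.6, 7.7) to (6.5, 7.5), a distance of √(2.1² + 0.2²) ≈ 2.1.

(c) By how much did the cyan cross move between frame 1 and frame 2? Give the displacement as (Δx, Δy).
(0.1, 0.6)

The cyan cross was at (3.3, 3.8) in frame 1 and (3.4, 4.4) in frame 2.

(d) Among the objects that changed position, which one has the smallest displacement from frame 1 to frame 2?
the cyan cross

(moved 0.6)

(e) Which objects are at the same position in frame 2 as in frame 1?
the purple hexagon, the blue circle, the red hexagon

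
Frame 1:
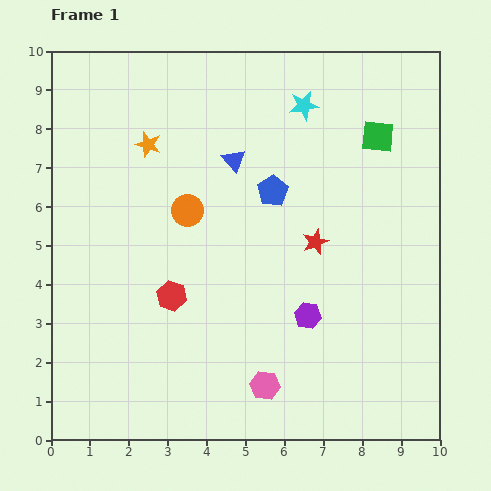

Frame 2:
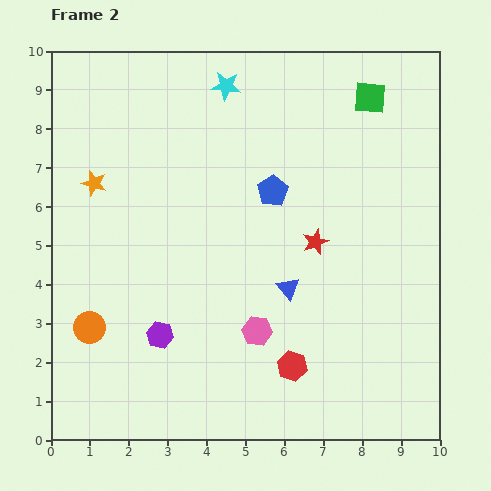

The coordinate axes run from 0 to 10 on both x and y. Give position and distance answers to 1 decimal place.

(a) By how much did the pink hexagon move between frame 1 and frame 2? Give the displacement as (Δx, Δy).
(-0.2, 1.4)

The pink hexagon was at (5.5, 1.4) in frame 1 and (5.3, 2.8) in frame 2.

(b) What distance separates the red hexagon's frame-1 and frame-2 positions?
3.6

The red hexagon moved from (3.1, 3.7) to (6.2, 1.9), a distance of √(3.1² + 1.8²) ≈ 3.6.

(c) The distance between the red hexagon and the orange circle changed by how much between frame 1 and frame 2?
+3.1

Distance in frame 1: 2.2. Distance in frame 2: 5.3.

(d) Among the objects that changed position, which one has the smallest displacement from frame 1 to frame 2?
the green square

(moved 1.0)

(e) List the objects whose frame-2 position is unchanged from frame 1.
the red star, the blue pentagon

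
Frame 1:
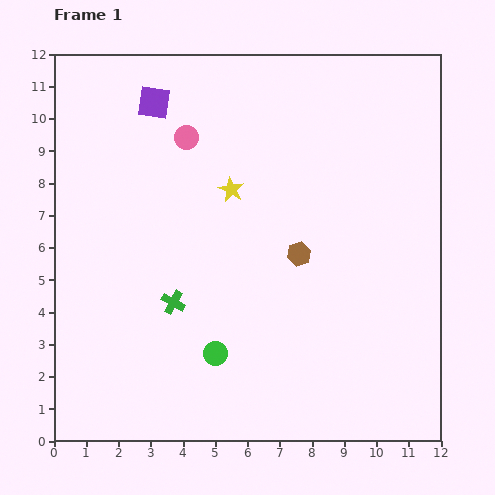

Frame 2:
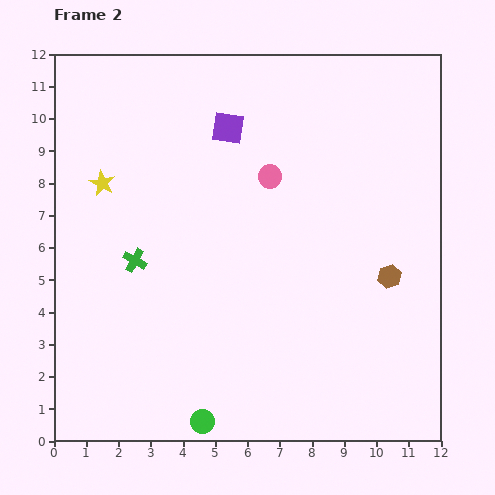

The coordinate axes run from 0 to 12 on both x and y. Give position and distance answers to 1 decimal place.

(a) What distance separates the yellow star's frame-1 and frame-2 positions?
4.0

The yellow star moved from (5.5, 7.8) to (1.5, 8.0), a distance of √(4.0² + 0.2²) ≈ 4.0.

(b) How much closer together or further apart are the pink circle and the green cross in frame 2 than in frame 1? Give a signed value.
-0.2

Distance in frame 1: 5.1. Distance in frame 2: 4.9.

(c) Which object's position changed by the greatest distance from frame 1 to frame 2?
the yellow star

(moved 4.0; next 2.9)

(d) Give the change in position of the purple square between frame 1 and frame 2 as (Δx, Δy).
(2.3, -0.8)

The purple square was at (3.1, 10.5) in frame 1 and (5.4, 9.7) in frame 2.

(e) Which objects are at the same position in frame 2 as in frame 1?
none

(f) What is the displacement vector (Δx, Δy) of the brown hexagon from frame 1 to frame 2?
(2.8, -0.7)

The brown hexagon was at (7.6, 5.8) in frame 1 and (10.4, 5.1) in frame 2.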